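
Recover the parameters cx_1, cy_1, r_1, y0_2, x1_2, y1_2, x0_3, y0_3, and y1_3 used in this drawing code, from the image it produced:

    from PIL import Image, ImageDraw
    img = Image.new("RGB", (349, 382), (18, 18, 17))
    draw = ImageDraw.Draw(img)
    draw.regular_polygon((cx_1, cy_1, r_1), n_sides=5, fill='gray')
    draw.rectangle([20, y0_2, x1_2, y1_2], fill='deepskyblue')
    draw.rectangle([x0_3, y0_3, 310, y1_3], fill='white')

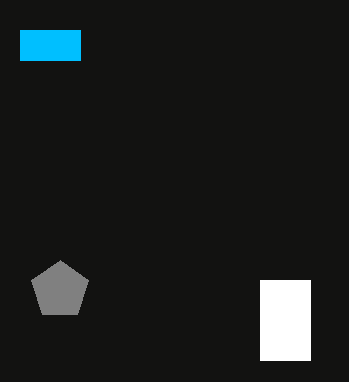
cx_1 = 60, cy_1 = 290, r_1 = 30, y0_2 = 30, x1_2 = 80, y1_2 = 60, x0_3 = 260, y0_3 = 280, y1_3 = 360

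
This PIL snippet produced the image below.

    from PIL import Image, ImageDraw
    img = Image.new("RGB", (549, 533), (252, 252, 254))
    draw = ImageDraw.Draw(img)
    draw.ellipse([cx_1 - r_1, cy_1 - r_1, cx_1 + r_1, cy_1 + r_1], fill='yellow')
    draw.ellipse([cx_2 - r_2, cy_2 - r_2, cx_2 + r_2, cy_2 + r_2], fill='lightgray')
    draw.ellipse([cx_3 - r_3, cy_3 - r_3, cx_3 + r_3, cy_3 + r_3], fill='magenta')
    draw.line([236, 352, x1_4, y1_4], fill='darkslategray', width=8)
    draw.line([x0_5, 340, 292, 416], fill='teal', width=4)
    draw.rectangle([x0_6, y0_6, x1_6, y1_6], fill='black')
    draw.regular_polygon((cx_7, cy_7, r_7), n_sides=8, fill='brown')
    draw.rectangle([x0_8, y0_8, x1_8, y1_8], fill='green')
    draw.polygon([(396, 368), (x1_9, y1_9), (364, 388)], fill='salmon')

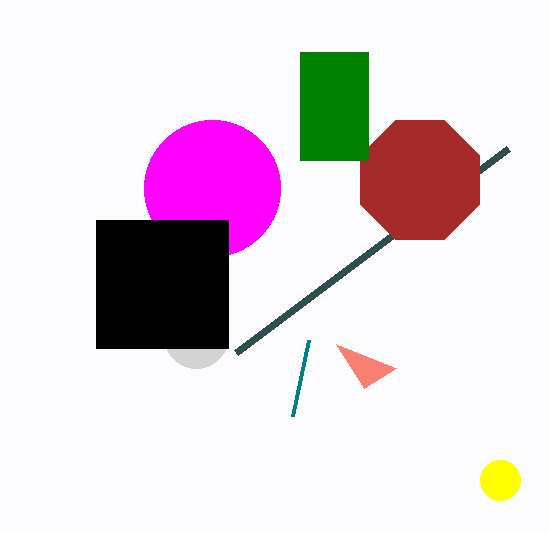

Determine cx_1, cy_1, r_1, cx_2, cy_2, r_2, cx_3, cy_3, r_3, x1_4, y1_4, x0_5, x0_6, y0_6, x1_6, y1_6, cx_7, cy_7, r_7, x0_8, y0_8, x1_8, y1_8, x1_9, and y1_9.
cx_1 = 500; cy_1 = 480; r_1 = 20; cx_2 = 196; cy_2 = 336; r_2 = 32; cx_3 = 212; cy_3 = 188; r_3 = 68; x1_4 = 508; y1_4 = 148; x0_5 = 308; x0_6 = 96; y0_6 = 220; x1_6 = 228; y1_6 = 348; cx_7 = 420; cy_7 = 180; r_7 = 64; x0_8 = 300; y0_8 = 52; x1_8 = 368; y1_8 = 160; x1_9 = 336; y1_9 = 344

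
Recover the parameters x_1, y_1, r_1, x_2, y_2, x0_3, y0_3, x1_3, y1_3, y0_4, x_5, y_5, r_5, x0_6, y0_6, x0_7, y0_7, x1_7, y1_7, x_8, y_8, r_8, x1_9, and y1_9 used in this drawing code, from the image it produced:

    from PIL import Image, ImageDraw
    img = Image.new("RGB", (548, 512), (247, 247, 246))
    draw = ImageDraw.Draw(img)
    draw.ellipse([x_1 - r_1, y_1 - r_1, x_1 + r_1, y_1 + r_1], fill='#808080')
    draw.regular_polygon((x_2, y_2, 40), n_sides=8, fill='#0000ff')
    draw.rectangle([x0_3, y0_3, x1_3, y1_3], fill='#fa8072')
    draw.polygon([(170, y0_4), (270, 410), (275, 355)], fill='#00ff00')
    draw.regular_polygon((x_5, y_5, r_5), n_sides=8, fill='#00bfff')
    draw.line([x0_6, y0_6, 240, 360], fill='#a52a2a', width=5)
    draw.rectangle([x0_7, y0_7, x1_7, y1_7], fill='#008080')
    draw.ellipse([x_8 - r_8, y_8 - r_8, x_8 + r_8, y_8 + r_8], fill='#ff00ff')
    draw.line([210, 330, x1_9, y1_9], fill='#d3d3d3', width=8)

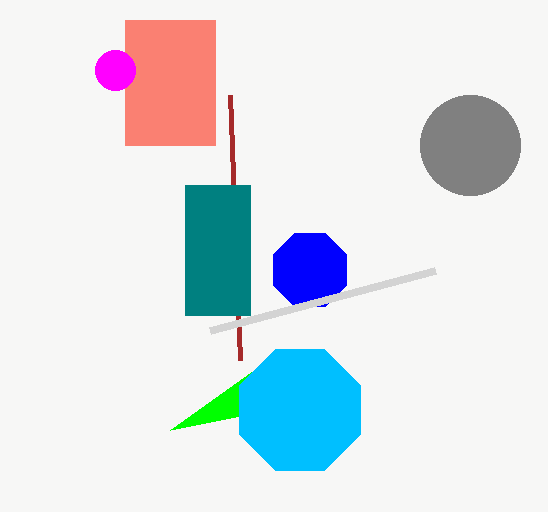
x_1 = 470
y_1 = 145
r_1 = 50
x_2 = 310
y_2 = 270
x0_3 = 125
y0_3 = 20
x1_3 = 215
y1_3 = 145
y0_4 = 430
x_5 = 300
y_5 = 410
r_5 = 65
x0_6 = 230
y0_6 = 95
x0_7 = 185
y0_7 = 185
x1_7 = 250
y1_7 = 315
x_8 = 115
y_8 = 70
r_8 = 20
x1_9 = 435
y1_9 = 270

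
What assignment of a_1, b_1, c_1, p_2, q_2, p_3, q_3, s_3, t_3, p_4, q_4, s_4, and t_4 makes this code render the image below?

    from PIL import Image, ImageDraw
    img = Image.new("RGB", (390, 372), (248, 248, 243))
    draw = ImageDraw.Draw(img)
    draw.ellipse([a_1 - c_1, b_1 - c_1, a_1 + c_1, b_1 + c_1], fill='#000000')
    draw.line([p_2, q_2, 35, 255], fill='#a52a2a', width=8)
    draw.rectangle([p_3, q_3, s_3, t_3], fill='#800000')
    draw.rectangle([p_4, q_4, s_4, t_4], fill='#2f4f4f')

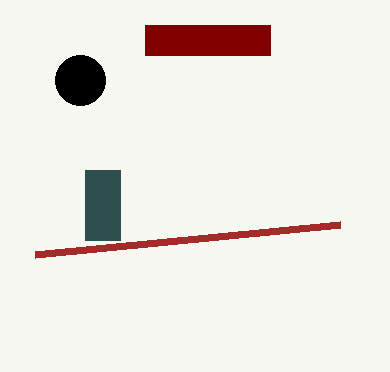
a_1 = 80, b_1 = 80, c_1 = 25, p_2 = 340, q_2 = 225, p_3 = 145, q_3 = 25, s_3 = 270, t_3 = 55, p_4 = 85, q_4 = 170, s_4 = 120, t_4 = 240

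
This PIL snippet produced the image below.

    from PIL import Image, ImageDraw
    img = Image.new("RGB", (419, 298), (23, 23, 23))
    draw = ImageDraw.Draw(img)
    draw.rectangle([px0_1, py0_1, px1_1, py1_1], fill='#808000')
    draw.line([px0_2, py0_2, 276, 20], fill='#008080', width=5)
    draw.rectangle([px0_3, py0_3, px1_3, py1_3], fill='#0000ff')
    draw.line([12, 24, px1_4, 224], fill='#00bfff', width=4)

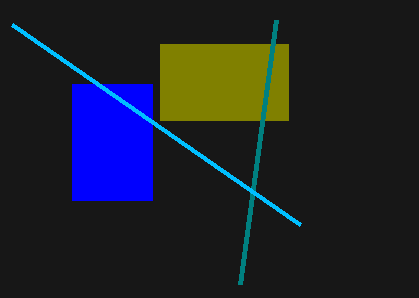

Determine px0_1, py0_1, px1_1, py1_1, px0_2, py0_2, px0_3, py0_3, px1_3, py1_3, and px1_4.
px0_1 = 160, py0_1 = 44, px1_1 = 288, py1_1 = 120, px0_2 = 240, py0_2 = 284, px0_3 = 72, py0_3 = 84, px1_3 = 152, py1_3 = 200, px1_4 = 300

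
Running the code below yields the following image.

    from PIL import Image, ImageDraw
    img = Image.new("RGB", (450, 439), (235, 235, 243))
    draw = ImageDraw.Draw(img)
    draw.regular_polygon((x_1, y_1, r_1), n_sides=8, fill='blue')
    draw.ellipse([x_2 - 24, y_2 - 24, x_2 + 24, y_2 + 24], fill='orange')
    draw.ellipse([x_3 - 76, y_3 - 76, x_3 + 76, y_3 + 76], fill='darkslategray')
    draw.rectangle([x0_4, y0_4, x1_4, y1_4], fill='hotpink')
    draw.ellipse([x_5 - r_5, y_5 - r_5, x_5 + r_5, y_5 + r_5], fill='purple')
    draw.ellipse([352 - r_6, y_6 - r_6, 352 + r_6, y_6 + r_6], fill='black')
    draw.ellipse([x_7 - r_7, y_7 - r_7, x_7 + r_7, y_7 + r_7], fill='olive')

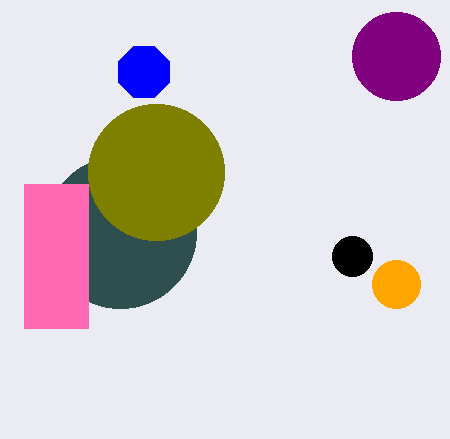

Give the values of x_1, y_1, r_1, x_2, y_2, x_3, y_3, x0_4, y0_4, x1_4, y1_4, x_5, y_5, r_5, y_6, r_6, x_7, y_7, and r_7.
x_1 = 144; y_1 = 72; r_1 = 28; x_2 = 396; y_2 = 284; x_3 = 120; y_3 = 232; x0_4 = 24; y0_4 = 184; x1_4 = 88; y1_4 = 328; x_5 = 396; y_5 = 56; r_5 = 44; y_6 = 256; r_6 = 20; x_7 = 156; y_7 = 172; r_7 = 68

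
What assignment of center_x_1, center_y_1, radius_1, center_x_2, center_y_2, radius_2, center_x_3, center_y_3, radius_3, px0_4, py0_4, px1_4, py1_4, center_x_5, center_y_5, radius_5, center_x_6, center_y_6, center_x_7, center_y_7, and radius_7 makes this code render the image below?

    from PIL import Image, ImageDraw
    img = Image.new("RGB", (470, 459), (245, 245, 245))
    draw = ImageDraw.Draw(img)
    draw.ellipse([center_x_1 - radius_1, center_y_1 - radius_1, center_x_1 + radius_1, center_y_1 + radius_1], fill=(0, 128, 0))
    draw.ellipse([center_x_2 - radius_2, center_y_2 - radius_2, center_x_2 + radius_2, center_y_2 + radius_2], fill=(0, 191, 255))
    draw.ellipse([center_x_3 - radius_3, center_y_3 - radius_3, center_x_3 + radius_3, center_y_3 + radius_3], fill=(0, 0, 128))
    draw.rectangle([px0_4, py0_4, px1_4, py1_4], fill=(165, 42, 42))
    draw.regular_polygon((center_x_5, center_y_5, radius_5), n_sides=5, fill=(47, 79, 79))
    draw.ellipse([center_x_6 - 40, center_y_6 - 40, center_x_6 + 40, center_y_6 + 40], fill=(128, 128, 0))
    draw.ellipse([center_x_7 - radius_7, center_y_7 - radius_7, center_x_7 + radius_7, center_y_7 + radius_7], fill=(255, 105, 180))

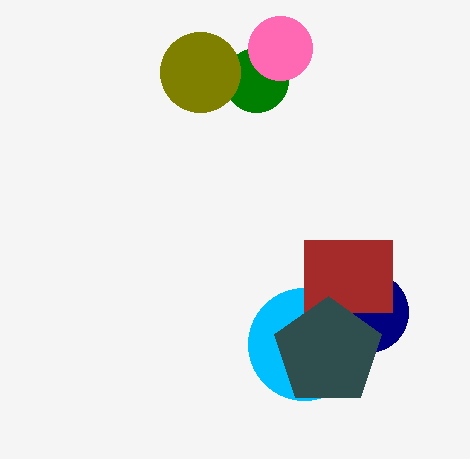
center_x_1 = 256
center_y_1 = 80
radius_1 = 32
center_x_2 = 304
center_y_2 = 344
radius_2 = 56
center_x_3 = 368
center_y_3 = 312
radius_3 = 40
px0_4 = 304
py0_4 = 240
px1_4 = 392
py1_4 = 312
center_x_5 = 328
center_y_5 = 352
radius_5 = 56
center_x_6 = 200
center_y_6 = 72
center_x_7 = 280
center_y_7 = 48
radius_7 = 32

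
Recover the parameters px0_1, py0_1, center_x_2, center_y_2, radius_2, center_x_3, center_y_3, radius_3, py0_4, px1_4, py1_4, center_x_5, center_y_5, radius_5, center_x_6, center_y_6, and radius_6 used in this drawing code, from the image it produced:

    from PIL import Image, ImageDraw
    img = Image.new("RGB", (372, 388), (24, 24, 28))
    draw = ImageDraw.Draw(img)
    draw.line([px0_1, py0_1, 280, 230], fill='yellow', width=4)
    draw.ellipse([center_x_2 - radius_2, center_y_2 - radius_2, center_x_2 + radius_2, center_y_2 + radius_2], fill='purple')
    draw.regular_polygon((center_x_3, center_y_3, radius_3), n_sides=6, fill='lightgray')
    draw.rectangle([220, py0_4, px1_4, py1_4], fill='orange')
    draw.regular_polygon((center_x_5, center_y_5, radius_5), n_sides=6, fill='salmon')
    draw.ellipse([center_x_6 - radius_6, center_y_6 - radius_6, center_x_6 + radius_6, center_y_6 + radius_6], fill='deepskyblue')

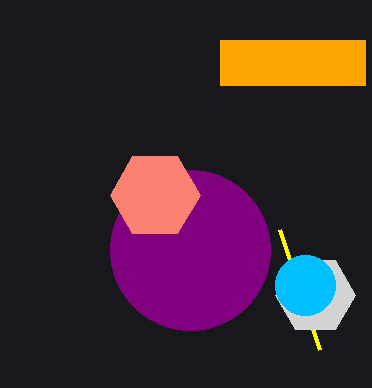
px0_1 = 320, py0_1 = 350, center_x_2 = 190, center_y_2 = 250, radius_2 = 80, center_x_3 = 315, center_y_3 = 295, radius_3 = 40, py0_4 = 40, px1_4 = 365, py1_4 = 85, center_x_5 = 155, center_y_5 = 195, radius_5 = 45, center_x_6 = 305, center_y_6 = 285, radius_6 = 30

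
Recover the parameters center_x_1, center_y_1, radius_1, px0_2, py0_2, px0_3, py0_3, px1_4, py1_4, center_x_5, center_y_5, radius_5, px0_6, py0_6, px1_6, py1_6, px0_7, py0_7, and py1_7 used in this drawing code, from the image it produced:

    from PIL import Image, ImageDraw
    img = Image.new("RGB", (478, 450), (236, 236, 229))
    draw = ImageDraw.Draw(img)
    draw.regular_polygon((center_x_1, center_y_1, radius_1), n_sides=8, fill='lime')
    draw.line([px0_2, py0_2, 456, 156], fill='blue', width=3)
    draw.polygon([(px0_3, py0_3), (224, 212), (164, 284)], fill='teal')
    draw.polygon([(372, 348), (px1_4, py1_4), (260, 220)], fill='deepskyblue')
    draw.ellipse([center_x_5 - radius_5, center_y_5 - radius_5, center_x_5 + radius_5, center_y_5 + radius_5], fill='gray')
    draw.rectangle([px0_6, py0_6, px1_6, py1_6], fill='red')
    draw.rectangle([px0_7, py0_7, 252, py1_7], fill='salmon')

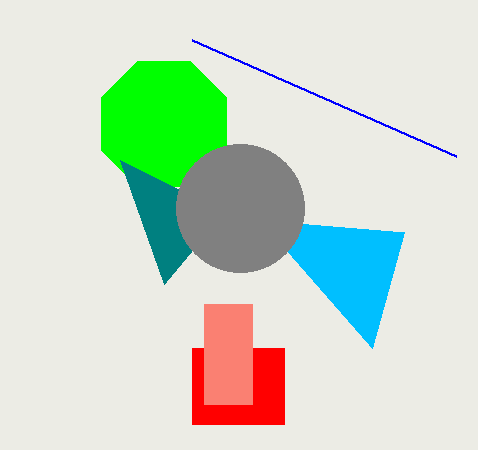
center_x_1 = 164, center_y_1 = 124, radius_1 = 68, px0_2 = 192, py0_2 = 40, px0_3 = 120, py0_3 = 160, px1_4 = 404, py1_4 = 232, center_x_5 = 240, center_y_5 = 208, radius_5 = 64, px0_6 = 192, py0_6 = 348, px1_6 = 284, py1_6 = 424, px0_7 = 204, py0_7 = 304, py1_7 = 404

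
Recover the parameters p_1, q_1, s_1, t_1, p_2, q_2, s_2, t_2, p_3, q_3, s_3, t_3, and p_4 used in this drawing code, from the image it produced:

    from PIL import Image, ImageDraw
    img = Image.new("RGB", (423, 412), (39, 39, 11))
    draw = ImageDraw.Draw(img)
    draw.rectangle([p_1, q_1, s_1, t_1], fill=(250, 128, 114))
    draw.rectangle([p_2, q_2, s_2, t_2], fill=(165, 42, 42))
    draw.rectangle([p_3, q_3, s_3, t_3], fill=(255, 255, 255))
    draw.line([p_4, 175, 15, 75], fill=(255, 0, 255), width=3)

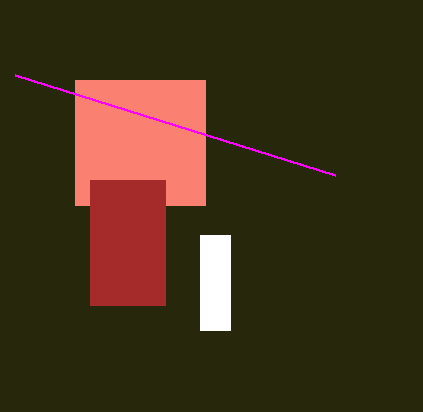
p_1 = 75, q_1 = 80, s_1 = 205, t_1 = 205, p_2 = 90, q_2 = 180, s_2 = 165, t_2 = 305, p_3 = 200, q_3 = 235, s_3 = 230, t_3 = 330, p_4 = 335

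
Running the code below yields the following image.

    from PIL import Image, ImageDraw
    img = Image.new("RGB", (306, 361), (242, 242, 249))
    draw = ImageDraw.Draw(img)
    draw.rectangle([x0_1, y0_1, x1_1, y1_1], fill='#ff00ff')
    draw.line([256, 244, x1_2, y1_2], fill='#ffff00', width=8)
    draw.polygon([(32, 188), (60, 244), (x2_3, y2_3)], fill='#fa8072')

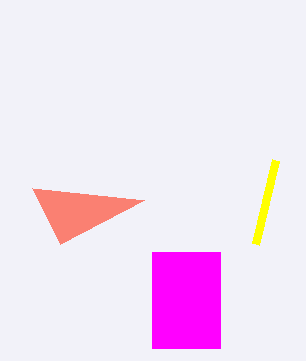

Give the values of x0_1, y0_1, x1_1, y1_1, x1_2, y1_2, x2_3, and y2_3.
x0_1 = 152
y0_1 = 252
x1_1 = 220
y1_1 = 348
x1_2 = 276
y1_2 = 160
x2_3 = 144
y2_3 = 200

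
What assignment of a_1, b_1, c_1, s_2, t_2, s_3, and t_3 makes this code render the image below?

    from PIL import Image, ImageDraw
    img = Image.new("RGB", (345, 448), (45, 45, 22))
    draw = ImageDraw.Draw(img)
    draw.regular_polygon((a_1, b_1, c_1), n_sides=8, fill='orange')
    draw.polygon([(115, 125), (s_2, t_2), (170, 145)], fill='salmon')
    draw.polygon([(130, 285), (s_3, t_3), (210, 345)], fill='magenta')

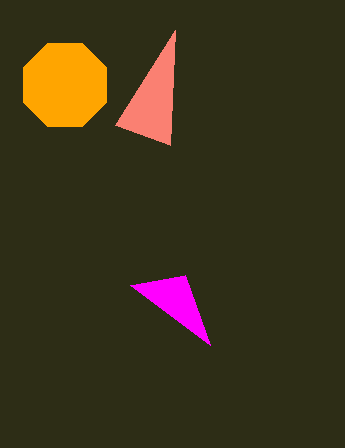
a_1 = 65
b_1 = 85
c_1 = 45
s_2 = 175
t_2 = 30
s_3 = 185
t_3 = 275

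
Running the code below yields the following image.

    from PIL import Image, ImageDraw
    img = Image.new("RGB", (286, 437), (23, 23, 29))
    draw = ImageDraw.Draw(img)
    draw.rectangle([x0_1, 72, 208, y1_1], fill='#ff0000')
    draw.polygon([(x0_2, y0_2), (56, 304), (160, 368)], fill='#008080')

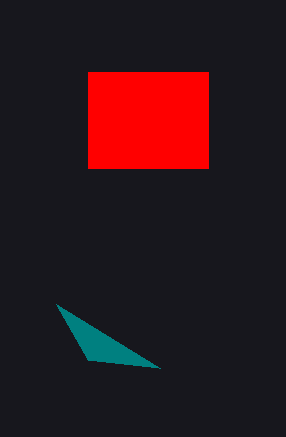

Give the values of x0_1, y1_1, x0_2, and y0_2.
x0_1 = 88
y1_1 = 168
x0_2 = 88
y0_2 = 360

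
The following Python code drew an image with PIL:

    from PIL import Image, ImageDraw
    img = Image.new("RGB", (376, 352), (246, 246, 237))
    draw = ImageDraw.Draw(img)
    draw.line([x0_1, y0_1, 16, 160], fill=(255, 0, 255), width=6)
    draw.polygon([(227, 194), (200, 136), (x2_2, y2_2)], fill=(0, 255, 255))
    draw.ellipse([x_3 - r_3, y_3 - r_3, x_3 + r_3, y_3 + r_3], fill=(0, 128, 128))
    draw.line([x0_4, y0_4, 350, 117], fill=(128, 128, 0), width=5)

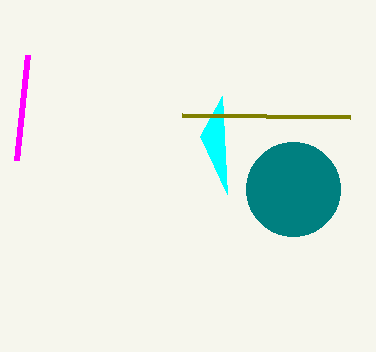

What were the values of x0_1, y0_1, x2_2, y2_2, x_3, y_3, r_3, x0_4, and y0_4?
x0_1 = 27; y0_1 = 55; x2_2 = 222; y2_2 = 96; x_3 = 293; y_3 = 189; r_3 = 47; x0_4 = 182; y0_4 = 115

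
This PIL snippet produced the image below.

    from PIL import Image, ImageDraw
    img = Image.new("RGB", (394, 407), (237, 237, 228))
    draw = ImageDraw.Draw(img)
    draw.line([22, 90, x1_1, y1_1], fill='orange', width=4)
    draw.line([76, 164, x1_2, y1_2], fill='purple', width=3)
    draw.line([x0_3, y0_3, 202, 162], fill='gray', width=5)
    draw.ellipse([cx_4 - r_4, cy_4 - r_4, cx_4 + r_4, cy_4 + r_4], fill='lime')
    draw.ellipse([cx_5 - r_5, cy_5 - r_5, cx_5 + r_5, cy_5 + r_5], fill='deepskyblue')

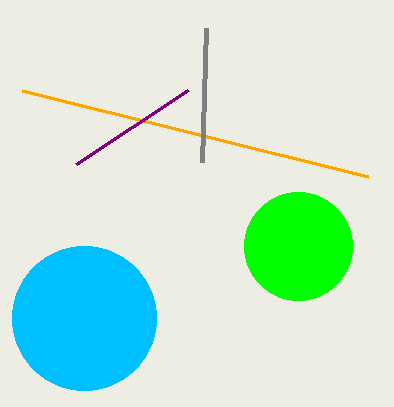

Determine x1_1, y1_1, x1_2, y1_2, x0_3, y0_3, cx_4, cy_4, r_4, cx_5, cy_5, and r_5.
x1_1 = 368
y1_1 = 176
x1_2 = 188
y1_2 = 90
x0_3 = 206
y0_3 = 28
cx_4 = 298
cy_4 = 246
r_4 = 54
cx_5 = 84
cy_5 = 318
r_5 = 72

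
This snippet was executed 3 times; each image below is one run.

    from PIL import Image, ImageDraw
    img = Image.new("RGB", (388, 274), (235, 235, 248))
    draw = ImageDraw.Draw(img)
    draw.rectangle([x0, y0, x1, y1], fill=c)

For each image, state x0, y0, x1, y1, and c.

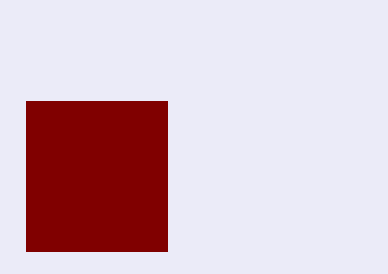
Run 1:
x0 = 26, y0 = 101, x1 = 167, y1 = 251, c = 'maroon'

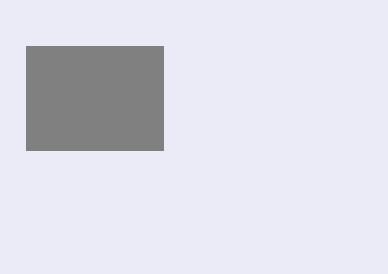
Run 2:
x0 = 26
y0 = 46
x1 = 163
y1 = 150
c = 'gray'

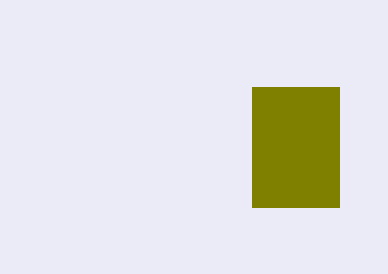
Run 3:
x0 = 252; y0 = 87; x1 = 339; y1 = 207; c = 'olive'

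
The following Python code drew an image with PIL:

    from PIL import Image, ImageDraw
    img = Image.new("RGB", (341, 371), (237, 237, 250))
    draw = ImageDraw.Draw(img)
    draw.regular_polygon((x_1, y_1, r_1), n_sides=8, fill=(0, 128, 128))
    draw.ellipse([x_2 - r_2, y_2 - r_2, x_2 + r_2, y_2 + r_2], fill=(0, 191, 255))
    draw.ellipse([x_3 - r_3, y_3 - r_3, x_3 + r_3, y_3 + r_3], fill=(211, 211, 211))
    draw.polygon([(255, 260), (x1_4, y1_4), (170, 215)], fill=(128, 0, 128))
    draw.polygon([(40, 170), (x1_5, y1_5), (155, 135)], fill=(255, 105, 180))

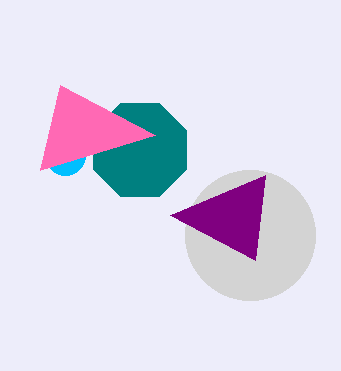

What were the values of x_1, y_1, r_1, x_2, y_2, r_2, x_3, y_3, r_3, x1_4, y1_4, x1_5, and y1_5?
x_1 = 140; y_1 = 150; r_1 = 50; x_2 = 65; y_2 = 155; r_2 = 20; x_3 = 250; y_3 = 235; r_3 = 65; x1_4 = 265; y1_4 = 175; x1_5 = 60; y1_5 = 85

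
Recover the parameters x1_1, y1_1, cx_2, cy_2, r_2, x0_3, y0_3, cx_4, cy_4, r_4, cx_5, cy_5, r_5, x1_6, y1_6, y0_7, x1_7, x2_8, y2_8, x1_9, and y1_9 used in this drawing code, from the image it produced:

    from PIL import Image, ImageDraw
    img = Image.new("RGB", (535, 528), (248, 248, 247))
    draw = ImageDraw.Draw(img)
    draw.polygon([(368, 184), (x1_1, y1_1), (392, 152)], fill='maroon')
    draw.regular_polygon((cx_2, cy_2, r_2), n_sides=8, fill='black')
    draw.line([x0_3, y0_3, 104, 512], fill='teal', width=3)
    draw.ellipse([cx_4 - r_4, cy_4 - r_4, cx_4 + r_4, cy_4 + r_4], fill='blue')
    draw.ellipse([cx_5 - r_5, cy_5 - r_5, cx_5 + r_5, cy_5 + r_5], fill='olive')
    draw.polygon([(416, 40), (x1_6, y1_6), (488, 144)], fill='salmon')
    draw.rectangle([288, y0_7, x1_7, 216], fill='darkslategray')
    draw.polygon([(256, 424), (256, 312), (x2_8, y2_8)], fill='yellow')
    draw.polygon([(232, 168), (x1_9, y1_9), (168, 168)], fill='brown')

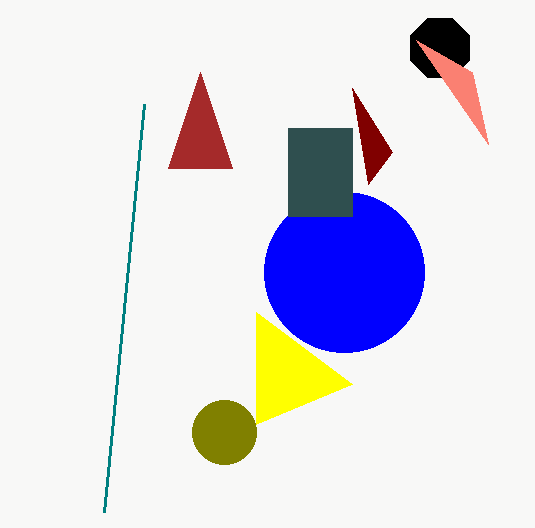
x1_1 = 352
y1_1 = 88
cx_2 = 440
cy_2 = 48
r_2 = 32
x0_3 = 144
y0_3 = 104
cx_4 = 344
cy_4 = 272
r_4 = 80
cx_5 = 224
cy_5 = 432
r_5 = 32
x1_6 = 472
y1_6 = 72
y0_7 = 128
x1_7 = 352
x2_8 = 352
y2_8 = 384
x1_9 = 200
y1_9 = 72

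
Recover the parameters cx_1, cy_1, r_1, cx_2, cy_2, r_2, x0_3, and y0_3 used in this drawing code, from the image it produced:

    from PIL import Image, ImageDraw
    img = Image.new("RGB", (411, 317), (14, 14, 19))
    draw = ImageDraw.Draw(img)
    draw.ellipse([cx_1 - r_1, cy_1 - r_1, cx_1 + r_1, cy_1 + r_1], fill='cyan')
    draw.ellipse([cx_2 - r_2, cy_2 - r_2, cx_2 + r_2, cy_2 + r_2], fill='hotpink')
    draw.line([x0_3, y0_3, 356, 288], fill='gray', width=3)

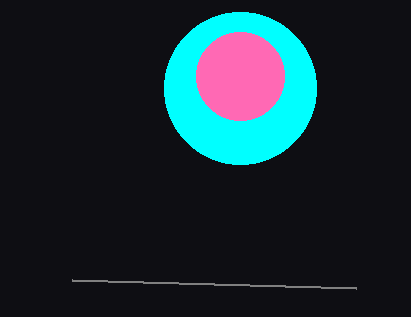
cx_1 = 240; cy_1 = 88; r_1 = 76; cx_2 = 240; cy_2 = 76; r_2 = 44; x0_3 = 72; y0_3 = 280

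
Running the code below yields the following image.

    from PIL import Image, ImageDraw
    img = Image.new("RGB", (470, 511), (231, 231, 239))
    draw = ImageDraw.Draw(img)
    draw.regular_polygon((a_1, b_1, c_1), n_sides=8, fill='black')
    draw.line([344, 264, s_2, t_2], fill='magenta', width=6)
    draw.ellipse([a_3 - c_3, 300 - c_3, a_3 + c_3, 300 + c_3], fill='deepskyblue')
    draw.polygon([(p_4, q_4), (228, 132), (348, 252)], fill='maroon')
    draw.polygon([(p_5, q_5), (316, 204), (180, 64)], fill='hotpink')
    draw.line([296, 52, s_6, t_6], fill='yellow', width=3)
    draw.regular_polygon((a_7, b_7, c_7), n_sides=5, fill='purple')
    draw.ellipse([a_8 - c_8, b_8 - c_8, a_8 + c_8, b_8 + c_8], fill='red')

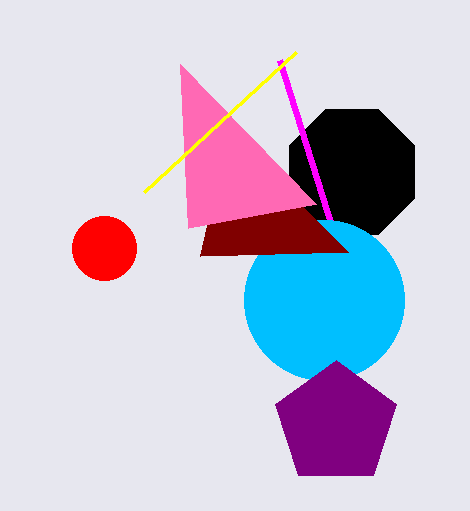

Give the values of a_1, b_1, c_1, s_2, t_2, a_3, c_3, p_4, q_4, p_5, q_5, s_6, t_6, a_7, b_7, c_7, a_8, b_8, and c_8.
a_1 = 352
b_1 = 172
c_1 = 68
s_2 = 280
t_2 = 60
a_3 = 324
c_3 = 80
p_4 = 200
q_4 = 256
p_5 = 188
q_5 = 228
s_6 = 144
t_6 = 192
a_7 = 336
b_7 = 424
c_7 = 64
a_8 = 104
b_8 = 248
c_8 = 32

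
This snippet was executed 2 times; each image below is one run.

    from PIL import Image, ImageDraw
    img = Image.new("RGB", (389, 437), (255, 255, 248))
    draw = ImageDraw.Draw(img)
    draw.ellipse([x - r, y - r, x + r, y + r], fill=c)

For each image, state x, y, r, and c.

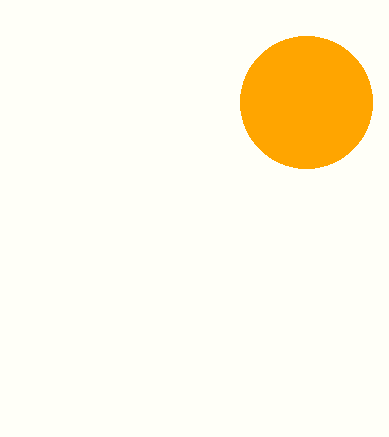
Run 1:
x = 306, y = 102, r = 66, c = 'orange'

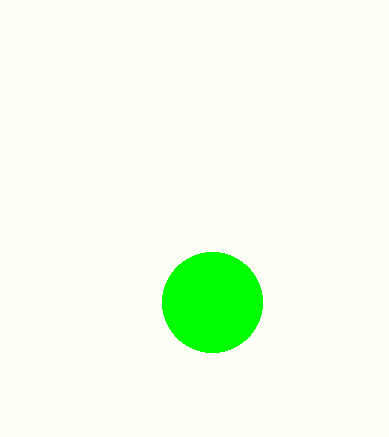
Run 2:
x = 212, y = 302, r = 50, c = 'lime'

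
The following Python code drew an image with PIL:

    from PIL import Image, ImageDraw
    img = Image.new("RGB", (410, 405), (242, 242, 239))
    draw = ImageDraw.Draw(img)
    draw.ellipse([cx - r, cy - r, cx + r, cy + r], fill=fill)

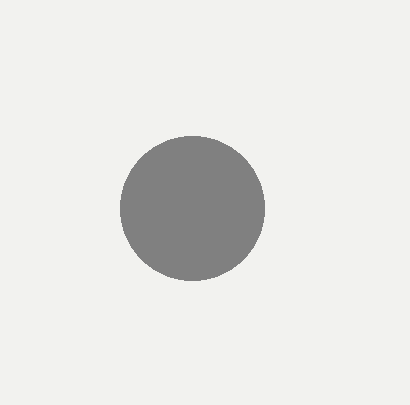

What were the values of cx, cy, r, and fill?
cx = 192; cy = 208; r = 72; fill = 'gray'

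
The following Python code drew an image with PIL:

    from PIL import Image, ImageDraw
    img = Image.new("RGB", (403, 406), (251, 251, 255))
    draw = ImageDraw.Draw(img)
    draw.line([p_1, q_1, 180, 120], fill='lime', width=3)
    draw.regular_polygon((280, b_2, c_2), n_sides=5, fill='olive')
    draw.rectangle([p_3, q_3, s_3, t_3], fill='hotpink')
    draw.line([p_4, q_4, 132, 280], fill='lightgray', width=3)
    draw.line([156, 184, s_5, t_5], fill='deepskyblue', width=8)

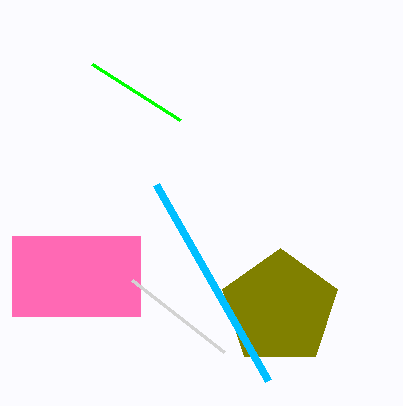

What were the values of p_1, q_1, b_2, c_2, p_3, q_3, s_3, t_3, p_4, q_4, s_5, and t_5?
p_1 = 92, q_1 = 64, b_2 = 308, c_2 = 60, p_3 = 12, q_3 = 236, s_3 = 140, t_3 = 316, p_4 = 224, q_4 = 352, s_5 = 268, t_5 = 380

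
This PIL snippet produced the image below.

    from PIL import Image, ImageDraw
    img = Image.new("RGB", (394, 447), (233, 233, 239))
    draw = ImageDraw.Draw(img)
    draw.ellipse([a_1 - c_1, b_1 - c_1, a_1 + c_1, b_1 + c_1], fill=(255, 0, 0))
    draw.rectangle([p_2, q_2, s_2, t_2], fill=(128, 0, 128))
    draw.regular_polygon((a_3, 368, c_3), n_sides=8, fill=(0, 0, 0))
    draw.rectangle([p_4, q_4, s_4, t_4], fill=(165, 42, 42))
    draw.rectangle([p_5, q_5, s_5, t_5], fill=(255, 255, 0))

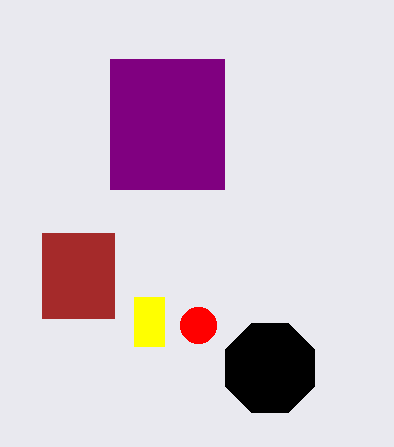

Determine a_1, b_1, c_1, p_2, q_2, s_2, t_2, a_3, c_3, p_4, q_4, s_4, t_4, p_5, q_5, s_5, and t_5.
a_1 = 198; b_1 = 325; c_1 = 18; p_2 = 110; q_2 = 59; s_2 = 224; t_2 = 189; a_3 = 270; c_3 = 48; p_4 = 42; q_4 = 233; s_4 = 114; t_4 = 318; p_5 = 134; q_5 = 297; s_5 = 164; t_5 = 346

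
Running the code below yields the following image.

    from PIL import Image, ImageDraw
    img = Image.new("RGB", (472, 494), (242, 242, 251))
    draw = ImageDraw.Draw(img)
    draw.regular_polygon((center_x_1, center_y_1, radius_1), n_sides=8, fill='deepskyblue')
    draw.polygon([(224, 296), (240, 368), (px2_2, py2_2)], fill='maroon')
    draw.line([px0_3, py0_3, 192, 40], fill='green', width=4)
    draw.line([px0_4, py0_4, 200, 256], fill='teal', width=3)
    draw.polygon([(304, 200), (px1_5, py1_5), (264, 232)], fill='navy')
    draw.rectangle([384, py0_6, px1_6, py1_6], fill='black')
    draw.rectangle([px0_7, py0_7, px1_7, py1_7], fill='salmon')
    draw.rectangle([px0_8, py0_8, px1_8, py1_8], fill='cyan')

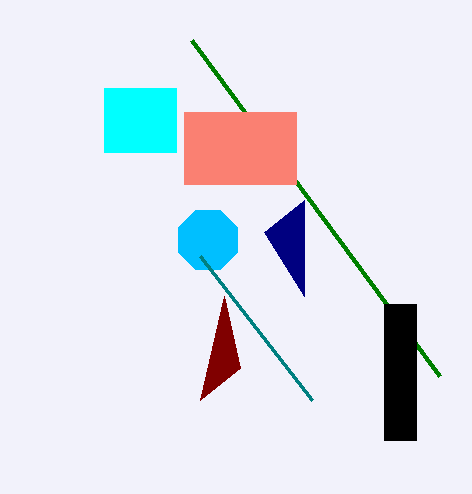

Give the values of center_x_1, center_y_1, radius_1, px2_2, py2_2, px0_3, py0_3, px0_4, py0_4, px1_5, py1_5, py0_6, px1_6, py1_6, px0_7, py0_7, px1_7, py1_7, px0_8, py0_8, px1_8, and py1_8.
center_x_1 = 208
center_y_1 = 240
radius_1 = 32
px2_2 = 200
py2_2 = 400
px0_3 = 440
py0_3 = 376
px0_4 = 312
py0_4 = 400
px1_5 = 304
py1_5 = 296
py0_6 = 304
px1_6 = 416
py1_6 = 440
px0_7 = 184
py0_7 = 112
px1_7 = 296
py1_7 = 184
px0_8 = 104
py0_8 = 88
px1_8 = 176
py1_8 = 152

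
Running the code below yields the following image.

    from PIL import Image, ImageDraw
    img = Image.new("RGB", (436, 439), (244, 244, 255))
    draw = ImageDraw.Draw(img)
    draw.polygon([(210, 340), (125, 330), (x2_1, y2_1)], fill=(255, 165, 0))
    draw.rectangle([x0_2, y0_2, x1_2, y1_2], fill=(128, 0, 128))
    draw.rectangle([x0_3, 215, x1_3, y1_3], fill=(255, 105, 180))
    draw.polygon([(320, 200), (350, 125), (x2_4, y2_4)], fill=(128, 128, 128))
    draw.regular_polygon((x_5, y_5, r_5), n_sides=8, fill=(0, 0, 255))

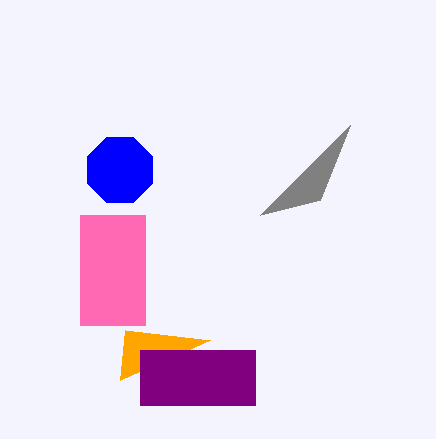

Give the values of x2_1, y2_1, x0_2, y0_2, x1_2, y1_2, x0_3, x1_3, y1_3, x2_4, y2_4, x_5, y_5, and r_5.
x2_1 = 120; y2_1 = 380; x0_2 = 140; y0_2 = 350; x1_2 = 255; y1_2 = 405; x0_3 = 80; x1_3 = 145; y1_3 = 325; x2_4 = 260; y2_4 = 215; x_5 = 120; y_5 = 170; r_5 = 35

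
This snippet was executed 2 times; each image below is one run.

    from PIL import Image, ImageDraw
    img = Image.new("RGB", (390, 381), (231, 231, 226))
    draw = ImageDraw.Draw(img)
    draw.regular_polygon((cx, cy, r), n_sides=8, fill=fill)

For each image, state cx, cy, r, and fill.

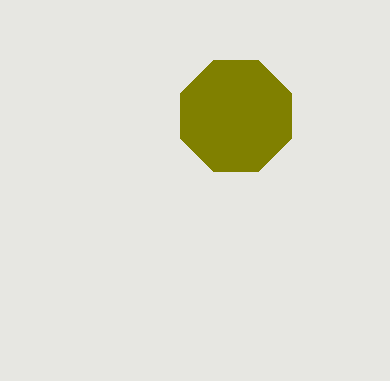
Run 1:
cx = 236; cy = 116; r = 60; fill = 'olive'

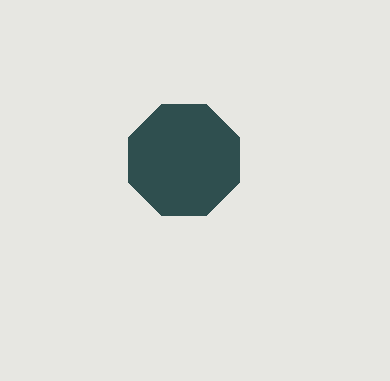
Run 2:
cx = 184
cy = 160
r = 60
fill = 'darkslategray'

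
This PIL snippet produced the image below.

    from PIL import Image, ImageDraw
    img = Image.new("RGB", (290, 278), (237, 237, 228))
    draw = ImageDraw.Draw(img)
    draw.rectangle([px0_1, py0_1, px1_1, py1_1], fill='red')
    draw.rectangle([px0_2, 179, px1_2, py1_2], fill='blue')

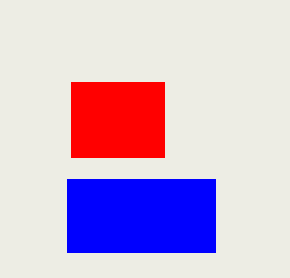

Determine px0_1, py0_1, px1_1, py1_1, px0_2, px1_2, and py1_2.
px0_1 = 71; py0_1 = 82; px1_1 = 164; py1_1 = 157; px0_2 = 67; px1_2 = 215; py1_2 = 252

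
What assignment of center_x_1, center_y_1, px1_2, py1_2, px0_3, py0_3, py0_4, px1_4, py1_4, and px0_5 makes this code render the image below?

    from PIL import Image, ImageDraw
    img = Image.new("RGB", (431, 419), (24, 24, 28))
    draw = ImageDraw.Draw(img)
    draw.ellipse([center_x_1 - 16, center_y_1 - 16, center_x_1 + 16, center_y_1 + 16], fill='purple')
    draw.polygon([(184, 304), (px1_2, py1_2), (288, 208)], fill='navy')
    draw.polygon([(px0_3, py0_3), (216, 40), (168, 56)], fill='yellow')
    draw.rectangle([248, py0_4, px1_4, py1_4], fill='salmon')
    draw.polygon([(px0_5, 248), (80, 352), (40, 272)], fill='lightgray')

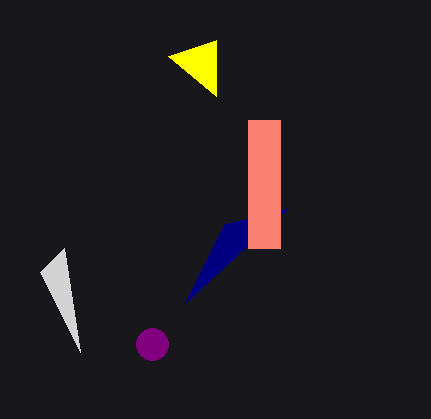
center_x_1 = 152; center_y_1 = 344; px1_2 = 224; py1_2 = 224; px0_3 = 216; py0_3 = 96; py0_4 = 120; px1_4 = 280; py1_4 = 248; px0_5 = 64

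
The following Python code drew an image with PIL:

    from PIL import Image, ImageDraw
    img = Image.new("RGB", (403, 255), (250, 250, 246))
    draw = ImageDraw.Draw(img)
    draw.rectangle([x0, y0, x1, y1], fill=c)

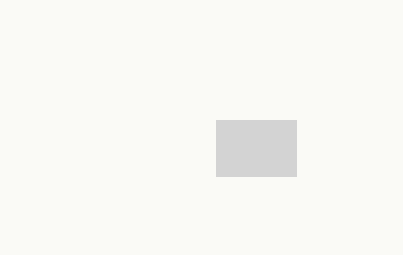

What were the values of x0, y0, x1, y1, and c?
x0 = 216
y0 = 120
x1 = 296
y1 = 176
c = 'lightgray'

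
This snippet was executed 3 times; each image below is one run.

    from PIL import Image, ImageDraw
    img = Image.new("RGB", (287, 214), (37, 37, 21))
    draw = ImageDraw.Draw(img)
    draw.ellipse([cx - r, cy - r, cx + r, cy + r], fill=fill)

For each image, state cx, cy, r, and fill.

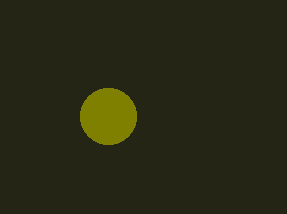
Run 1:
cx = 108, cy = 116, r = 28, fill = 'olive'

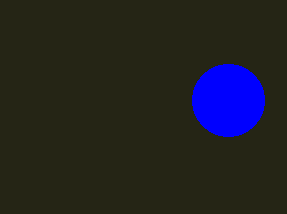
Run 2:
cx = 228; cy = 100; r = 36; fill = 'blue'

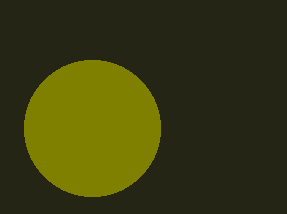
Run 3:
cx = 92; cy = 128; r = 68; fill = 'olive'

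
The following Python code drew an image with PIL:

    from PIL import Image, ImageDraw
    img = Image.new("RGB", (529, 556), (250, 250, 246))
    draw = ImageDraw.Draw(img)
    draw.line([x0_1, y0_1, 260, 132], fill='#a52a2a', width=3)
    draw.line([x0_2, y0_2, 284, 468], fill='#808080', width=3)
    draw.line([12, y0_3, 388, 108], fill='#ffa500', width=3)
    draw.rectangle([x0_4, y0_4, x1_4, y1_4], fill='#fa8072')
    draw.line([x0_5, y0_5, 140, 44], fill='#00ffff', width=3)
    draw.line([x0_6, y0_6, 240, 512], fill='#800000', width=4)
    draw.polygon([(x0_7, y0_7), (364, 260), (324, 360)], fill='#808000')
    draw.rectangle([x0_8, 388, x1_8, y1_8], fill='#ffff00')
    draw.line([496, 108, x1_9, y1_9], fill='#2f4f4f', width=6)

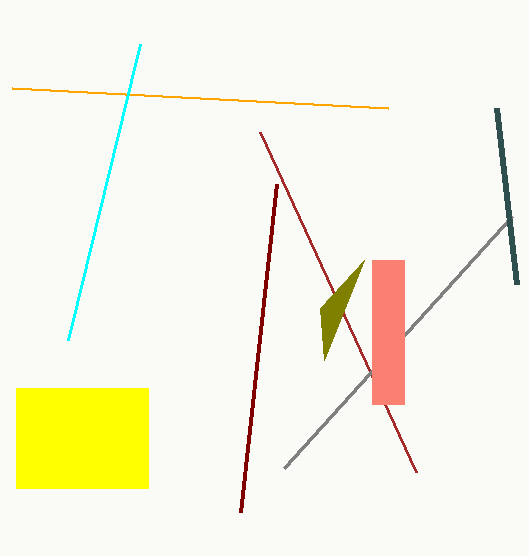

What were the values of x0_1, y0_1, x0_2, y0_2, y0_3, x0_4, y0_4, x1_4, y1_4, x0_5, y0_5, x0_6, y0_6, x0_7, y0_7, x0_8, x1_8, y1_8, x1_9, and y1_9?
x0_1 = 416; y0_1 = 472; x0_2 = 512; y0_2 = 216; y0_3 = 88; x0_4 = 372; y0_4 = 260; x1_4 = 404; y1_4 = 404; x0_5 = 68; y0_5 = 340; x0_6 = 276; y0_6 = 184; x0_7 = 320; y0_7 = 308; x0_8 = 16; x1_8 = 148; y1_8 = 488; x1_9 = 516; y1_9 = 284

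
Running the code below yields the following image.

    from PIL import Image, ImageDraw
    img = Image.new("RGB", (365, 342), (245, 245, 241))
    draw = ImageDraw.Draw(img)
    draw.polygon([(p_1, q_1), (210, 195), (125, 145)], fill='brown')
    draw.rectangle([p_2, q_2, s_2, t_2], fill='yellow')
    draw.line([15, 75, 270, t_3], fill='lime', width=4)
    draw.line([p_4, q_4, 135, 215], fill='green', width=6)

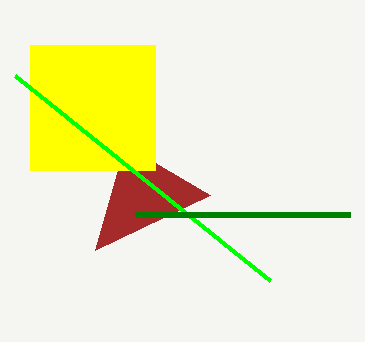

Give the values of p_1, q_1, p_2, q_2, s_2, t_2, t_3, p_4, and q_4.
p_1 = 95, q_1 = 250, p_2 = 30, q_2 = 45, s_2 = 155, t_2 = 170, t_3 = 280, p_4 = 350, q_4 = 215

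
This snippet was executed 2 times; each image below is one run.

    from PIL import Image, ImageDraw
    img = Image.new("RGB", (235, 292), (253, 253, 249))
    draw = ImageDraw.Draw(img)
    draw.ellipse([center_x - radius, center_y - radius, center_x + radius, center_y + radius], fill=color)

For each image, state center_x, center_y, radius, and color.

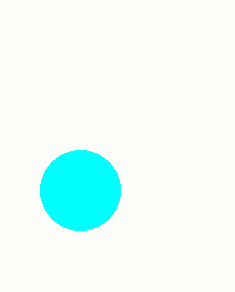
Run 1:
center_x = 80
center_y = 190
radius = 40
color = 'cyan'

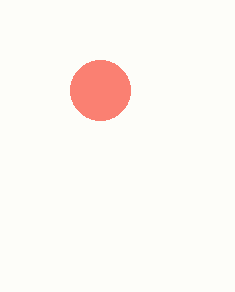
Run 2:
center_x = 100
center_y = 90
radius = 30
color = 'salmon'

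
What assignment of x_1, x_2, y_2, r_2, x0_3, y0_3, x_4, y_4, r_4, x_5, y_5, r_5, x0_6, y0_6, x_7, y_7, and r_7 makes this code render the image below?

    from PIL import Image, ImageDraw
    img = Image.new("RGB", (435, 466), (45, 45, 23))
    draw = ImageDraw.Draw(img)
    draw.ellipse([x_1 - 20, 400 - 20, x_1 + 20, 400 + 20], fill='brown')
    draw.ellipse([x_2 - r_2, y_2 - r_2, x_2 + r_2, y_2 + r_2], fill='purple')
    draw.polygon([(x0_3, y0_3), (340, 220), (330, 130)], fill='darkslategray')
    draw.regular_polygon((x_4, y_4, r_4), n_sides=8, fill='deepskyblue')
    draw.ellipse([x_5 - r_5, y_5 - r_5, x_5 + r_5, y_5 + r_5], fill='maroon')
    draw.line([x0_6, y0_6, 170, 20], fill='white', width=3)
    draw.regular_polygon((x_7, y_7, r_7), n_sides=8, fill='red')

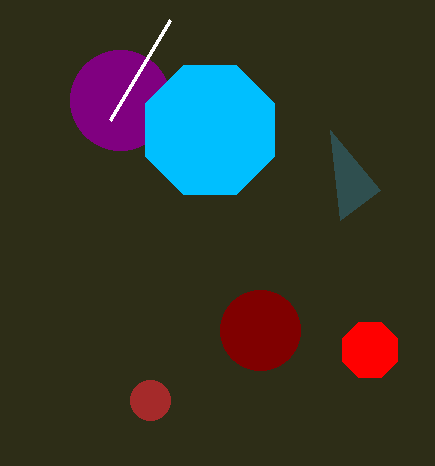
x_1 = 150
x_2 = 120
y_2 = 100
r_2 = 50
x0_3 = 380
y0_3 = 190
x_4 = 210
y_4 = 130
r_4 = 70
x_5 = 260
y_5 = 330
r_5 = 40
x0_6 = 110
y0_6 = 120
x_7 = 370
y_7 = 350
r_7 = 30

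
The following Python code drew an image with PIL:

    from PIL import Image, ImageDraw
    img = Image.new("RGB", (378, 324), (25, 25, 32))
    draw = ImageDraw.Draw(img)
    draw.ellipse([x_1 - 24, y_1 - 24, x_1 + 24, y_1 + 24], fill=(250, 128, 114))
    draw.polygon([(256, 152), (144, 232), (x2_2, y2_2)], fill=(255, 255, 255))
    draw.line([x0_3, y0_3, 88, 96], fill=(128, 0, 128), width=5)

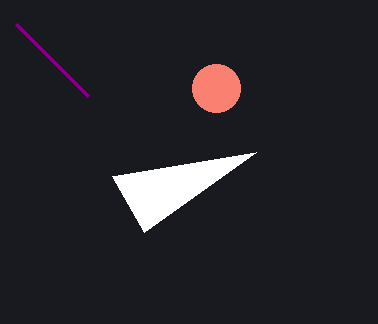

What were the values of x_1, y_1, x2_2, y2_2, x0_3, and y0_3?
x_1 = 216
y_1 = 88
x2_2 = 112
y2_2 = 176
x0_3 = 16
y0_3 = 24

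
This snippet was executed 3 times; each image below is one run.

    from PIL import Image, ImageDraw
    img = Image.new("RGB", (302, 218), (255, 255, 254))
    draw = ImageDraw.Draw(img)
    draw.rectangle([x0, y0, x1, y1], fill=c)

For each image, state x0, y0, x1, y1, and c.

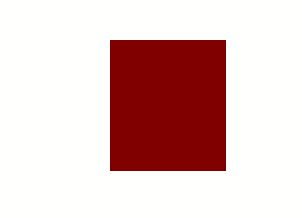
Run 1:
x0 = 110
y0 = 40
x1 = 225
y1 = 170
c = 'maroon'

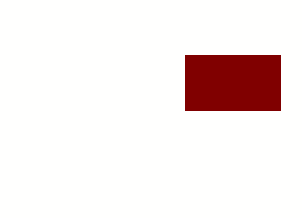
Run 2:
x0 = 185; y0 = 55; x1 = 280; y1 = 110; c = 'maroon'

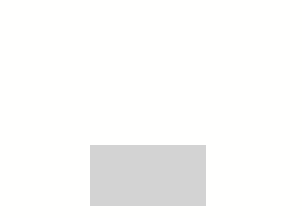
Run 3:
x0 = 90
y0 = 145
x1 = 205
y1 = 205
c = 'lightgray'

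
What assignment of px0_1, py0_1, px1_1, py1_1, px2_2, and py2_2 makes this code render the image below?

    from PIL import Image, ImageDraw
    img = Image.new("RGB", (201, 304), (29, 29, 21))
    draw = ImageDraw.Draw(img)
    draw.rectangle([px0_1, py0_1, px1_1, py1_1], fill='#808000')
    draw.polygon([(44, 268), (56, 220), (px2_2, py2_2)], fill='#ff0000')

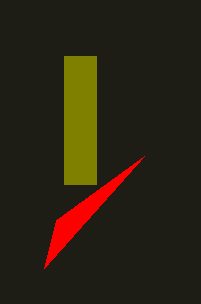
px0_1 = 64
py0_1 = 56
px1_1 = 96
py1_1 = 184
px2_2 = 144
py2_2 = 156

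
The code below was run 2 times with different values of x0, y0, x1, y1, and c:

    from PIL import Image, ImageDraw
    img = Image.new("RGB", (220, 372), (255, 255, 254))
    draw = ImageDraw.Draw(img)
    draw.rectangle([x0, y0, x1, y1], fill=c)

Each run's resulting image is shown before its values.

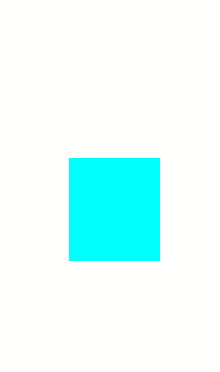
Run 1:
x0 = 69; y0 = 158; x1 = 159; y1 = 260; c = 'cyan'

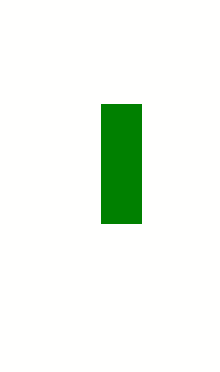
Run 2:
x0 = 101; y0 = 104; x1 = 141; y1 = 223; c = 'green'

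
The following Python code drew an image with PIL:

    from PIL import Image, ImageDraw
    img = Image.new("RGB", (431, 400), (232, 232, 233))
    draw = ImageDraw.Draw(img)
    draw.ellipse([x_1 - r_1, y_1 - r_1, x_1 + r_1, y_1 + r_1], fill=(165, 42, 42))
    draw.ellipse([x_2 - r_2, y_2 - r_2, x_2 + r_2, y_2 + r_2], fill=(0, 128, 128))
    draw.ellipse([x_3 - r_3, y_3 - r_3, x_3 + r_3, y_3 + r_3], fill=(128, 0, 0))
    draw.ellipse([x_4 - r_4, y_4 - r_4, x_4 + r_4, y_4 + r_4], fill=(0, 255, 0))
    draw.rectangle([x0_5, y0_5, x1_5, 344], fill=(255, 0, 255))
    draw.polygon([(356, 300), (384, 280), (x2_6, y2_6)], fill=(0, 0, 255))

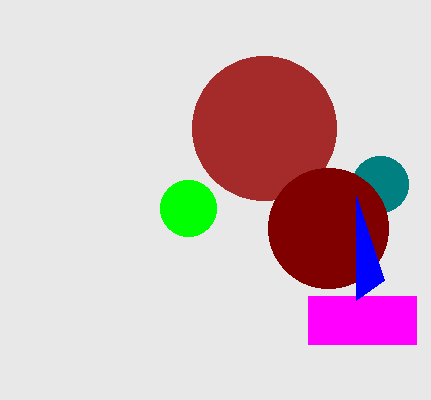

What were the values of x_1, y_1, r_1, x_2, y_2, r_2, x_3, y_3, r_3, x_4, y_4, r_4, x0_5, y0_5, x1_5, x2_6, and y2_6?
x_1 = 264, y_1 = 128, r_1 = 72, x_2 = 380, y_2 = 184, r_2 = 28, x_3 = 328, y_3 = 228, r_3 = 60, x_4 = 188, y_4 = 208, r_4 = 28, x0_5 = 308, y0_5 = 296, x1_5 = 416, x2_6 = 356, y2_6 = 196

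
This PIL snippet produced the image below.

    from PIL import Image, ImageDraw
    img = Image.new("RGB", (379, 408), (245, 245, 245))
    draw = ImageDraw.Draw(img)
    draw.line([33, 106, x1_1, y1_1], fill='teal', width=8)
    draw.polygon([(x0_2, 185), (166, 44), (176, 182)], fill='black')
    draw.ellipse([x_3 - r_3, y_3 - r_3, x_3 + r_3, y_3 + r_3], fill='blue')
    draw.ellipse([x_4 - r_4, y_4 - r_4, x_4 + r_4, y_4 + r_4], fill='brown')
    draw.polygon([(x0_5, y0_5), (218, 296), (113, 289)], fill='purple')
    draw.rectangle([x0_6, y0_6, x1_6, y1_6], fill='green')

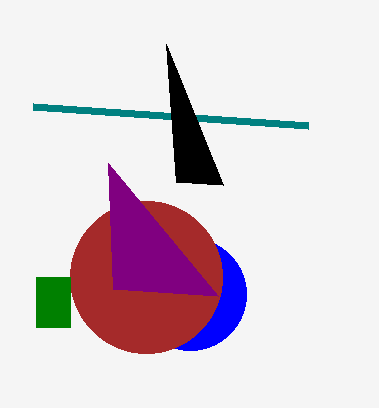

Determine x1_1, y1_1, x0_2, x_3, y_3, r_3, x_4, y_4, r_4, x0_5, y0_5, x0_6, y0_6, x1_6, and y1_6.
x1_1 = 308, y1_1 = 125, x0_2 = 223, x_3 = 190, y_3 = 294, r_3 = 56, x_4 = 146, y_4 = 277, r_4 = 76, x0_5 = 108, y0_5 = 163, x0_6 = 36, y0_6 = 277, x1_6 = 70, y1_6 = 327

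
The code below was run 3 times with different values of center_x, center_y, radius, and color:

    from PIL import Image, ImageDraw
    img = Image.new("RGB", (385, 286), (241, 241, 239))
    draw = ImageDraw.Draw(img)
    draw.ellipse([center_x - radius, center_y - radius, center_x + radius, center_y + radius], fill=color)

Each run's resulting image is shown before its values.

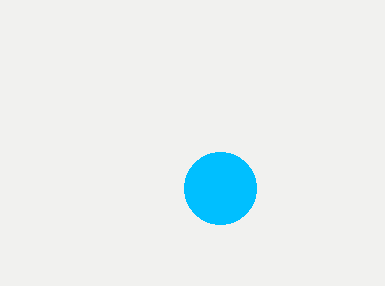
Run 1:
center_x = 220, center_y = 188, radius = 36, color = 'deepskyblue'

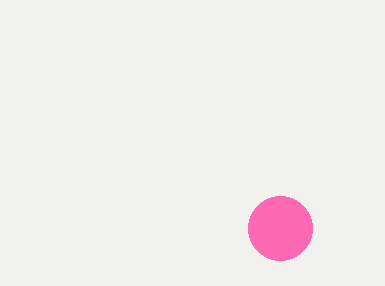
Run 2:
center_x = 280, center_y = 228, radius = 32, color = 'hotpink'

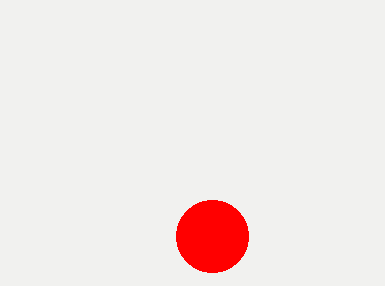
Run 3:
center_x = 212
center_y = 236
radius = 36
color = 'red'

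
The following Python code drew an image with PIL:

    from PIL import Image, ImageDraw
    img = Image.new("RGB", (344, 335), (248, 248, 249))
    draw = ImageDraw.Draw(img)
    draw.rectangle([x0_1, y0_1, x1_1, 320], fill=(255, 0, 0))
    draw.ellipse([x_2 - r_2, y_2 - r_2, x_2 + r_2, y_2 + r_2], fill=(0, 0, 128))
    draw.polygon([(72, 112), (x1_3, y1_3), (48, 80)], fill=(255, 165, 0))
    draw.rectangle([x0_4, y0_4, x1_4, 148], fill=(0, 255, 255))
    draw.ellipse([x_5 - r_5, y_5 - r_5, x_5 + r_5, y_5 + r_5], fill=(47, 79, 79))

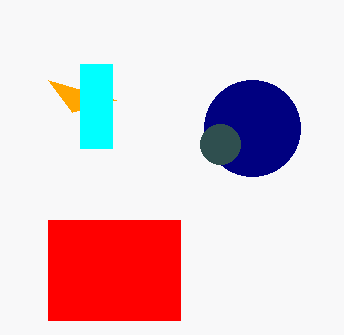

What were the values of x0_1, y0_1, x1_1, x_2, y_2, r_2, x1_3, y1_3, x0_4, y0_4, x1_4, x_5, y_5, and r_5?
x0_1 = 48; y0_1 = 220; x1_1 = 180; x_2 = 252; y_2 = 128; r_2 = 48; x1_3 = 116; y1_3 = 100; x0_4 = 80; y0_4 = 64; x1_4 = 112; x_5 = 220; y_5 = 144; r_5 = 20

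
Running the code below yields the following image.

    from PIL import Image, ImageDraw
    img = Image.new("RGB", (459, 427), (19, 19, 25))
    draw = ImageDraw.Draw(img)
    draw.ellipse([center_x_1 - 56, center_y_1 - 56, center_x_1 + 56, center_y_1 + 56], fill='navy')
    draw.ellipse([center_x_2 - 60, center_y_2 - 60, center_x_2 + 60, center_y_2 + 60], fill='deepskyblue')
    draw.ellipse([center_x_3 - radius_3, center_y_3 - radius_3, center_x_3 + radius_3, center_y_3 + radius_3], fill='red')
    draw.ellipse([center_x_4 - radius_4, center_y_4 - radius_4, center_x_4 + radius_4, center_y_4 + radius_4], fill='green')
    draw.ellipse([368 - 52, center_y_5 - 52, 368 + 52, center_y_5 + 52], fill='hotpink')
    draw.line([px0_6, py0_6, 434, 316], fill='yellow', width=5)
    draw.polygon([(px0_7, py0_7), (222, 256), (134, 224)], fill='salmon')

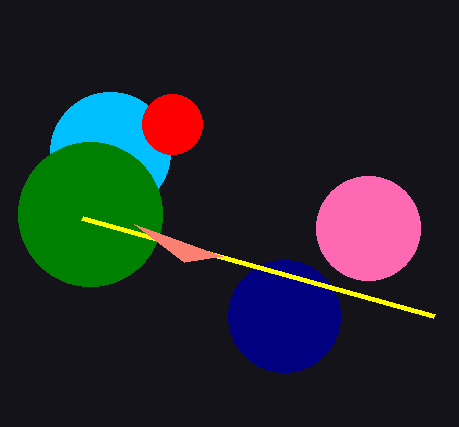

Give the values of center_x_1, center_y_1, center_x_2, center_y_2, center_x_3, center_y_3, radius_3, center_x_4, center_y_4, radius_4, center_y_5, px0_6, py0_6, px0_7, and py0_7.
center_x_1 = 284, center_y_1 = 316, center_x_2 = 110, center_y_2 = 152, center_x_3 = 172, center_y_3 = 124, radius_3 = 30, center_x_4 = 90, center_y_4 = 214, radius_4 = 72, center_y_5 = 228, px0_6 = 82, py0_6 = 218, px0_7 = 184, py0_7 = 262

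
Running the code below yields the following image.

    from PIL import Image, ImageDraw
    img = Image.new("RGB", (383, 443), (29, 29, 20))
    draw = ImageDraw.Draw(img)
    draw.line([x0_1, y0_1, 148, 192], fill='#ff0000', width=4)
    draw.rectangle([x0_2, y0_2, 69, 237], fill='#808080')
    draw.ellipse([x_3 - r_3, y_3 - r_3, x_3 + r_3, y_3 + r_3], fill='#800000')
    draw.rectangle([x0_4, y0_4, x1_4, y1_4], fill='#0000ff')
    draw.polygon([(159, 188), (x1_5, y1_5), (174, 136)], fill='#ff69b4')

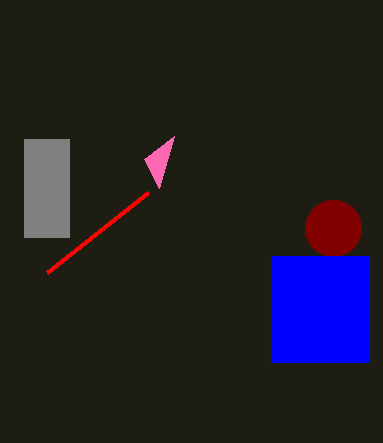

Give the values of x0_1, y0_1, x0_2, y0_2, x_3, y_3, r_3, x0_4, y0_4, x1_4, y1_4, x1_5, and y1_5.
x0_1 = 47, y0_1 = 272, x0_2 = 24, y0_2 = 139, x_3 = 333, y_3 = 228, r_3 = 28, x0_4 = 271, y0_4 = 256, x1_4 = 369, y1_4 = 362, x1_5 = 144, y1_5 = 159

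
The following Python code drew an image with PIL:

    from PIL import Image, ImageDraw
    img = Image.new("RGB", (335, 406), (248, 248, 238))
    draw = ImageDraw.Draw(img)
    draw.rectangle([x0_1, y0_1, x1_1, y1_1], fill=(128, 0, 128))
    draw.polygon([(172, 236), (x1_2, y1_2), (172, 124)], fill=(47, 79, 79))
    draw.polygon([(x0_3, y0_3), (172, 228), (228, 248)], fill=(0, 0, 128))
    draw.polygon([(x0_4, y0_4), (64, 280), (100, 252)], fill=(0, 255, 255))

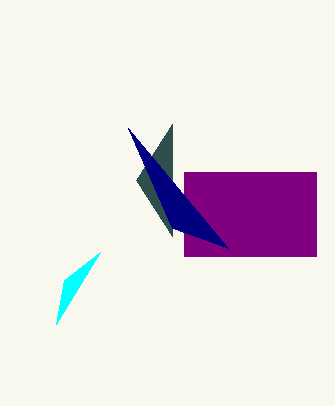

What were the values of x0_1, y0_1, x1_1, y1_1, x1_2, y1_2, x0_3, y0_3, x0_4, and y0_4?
x0_1 = 184; y0_1 = 172; x1_1 = 316; y1_1 = 256; x1_2 = 136; y1_2 = 180; x0_3 = 128; y0_3 = 128; x0_4 = 56; y0_4 = 324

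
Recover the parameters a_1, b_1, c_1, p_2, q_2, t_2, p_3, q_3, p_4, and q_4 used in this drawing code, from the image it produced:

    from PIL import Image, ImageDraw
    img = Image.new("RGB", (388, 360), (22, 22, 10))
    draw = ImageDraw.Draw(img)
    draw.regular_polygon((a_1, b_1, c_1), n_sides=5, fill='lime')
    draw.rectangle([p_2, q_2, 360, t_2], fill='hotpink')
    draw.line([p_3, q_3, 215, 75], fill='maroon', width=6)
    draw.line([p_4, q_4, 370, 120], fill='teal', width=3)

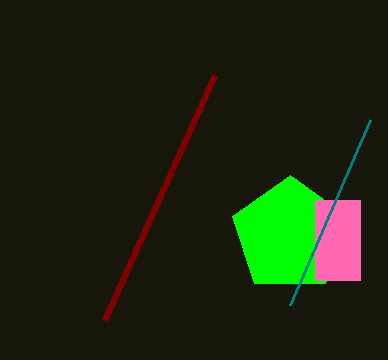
a_1 = 290
b_1 = 235
c_1 = 60
p_2 = 315
q_2 = 200
t_2 = 280
p_3 = 105
q_3 = 320
p_4 = 290
q_4 = 305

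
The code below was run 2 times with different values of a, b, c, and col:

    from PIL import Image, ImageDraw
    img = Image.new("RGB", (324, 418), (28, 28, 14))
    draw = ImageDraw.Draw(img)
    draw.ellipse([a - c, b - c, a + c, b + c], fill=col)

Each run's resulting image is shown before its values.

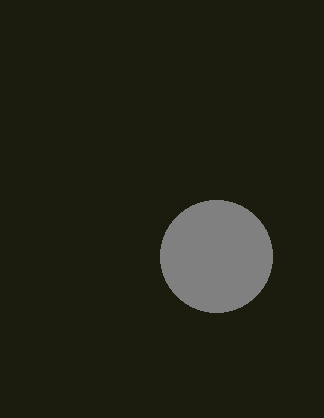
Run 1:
a = 216
b = 256
c = 56
col = 'gray'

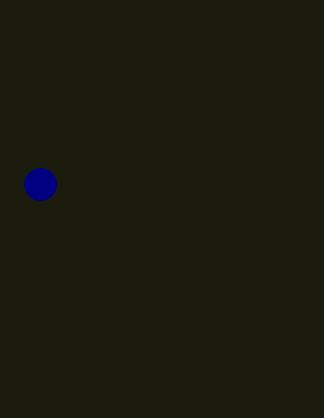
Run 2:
a = 40
b = 184
c = 16
col = 'navy'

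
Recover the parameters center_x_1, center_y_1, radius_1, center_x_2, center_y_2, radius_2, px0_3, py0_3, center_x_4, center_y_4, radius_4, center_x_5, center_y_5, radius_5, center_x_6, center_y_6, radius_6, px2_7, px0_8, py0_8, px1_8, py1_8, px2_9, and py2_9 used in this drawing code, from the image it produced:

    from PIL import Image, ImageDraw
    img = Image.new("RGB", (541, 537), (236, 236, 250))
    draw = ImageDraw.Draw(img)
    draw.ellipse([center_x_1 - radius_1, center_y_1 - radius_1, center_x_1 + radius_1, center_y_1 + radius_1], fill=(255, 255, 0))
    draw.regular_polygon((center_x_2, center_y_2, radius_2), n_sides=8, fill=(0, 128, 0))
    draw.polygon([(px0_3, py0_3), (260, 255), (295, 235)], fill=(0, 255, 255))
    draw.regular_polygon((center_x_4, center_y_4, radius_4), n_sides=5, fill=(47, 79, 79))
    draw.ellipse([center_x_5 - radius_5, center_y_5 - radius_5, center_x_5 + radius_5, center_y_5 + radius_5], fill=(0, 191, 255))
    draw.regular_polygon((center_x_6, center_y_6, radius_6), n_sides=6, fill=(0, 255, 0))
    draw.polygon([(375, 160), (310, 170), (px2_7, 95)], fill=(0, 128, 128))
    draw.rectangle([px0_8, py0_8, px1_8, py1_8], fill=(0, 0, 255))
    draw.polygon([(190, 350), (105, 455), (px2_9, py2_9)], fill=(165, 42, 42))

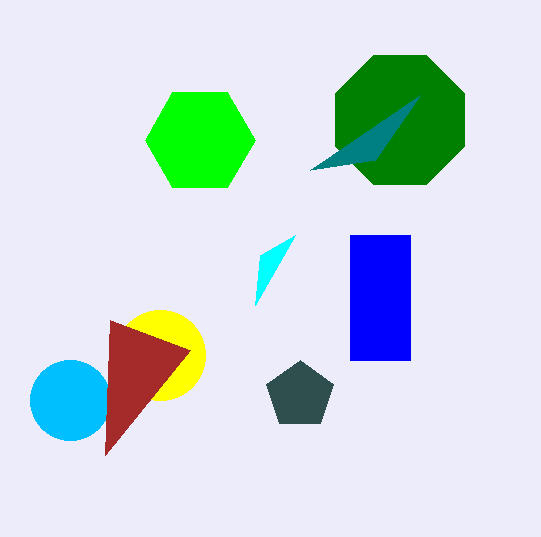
center_x_1 = 160, center_y_1 = 355, radius_1 = 45, center_x_2 = 400, center_y_2 = 120, radius_2 = 70, px0_3 = 255, py0_3 = 305, center_x_4 = 300, center_y_4 = 395, radius_4 = 35, center_x_5 = 70, center_y_5 = 400, radius_5 = 40, center_x_6 = 200, center_y_6 = 140, radius_6 = 55, px2_7 = 420, px0_8 = 350, py0_8 = 235, px1_8 = 410, py1_8 = 360, px2_9 = 110, py2_9 = 320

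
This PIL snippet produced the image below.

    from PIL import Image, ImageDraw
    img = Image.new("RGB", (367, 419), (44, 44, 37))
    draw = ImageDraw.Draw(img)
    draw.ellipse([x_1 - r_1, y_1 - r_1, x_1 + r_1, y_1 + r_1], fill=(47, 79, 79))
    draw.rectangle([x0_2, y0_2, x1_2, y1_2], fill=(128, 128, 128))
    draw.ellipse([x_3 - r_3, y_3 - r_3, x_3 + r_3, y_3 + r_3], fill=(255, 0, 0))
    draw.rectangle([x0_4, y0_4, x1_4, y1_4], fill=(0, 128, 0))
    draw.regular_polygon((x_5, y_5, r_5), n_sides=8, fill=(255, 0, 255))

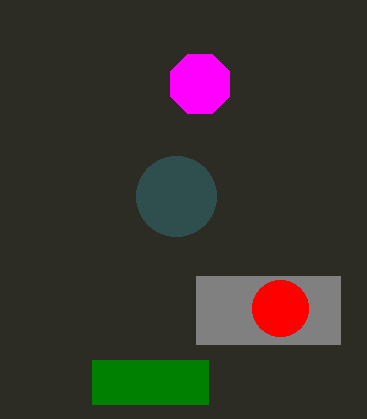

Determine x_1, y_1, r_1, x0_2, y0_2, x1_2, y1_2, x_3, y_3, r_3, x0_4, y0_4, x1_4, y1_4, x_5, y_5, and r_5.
x_1 = 176, y_1 = 196, r_1 = 40, x0_2 = 196, y0_2 = 276, x1_2 = 340, y1_2 = 344, x_3 = 280, y_3 = 308, r_3 = 28, x0_4 = 92, y0_4 = 360, x1_4 = 208, y1_4 = 404, x_5 = 200, y_5 = 84, r_5 = 32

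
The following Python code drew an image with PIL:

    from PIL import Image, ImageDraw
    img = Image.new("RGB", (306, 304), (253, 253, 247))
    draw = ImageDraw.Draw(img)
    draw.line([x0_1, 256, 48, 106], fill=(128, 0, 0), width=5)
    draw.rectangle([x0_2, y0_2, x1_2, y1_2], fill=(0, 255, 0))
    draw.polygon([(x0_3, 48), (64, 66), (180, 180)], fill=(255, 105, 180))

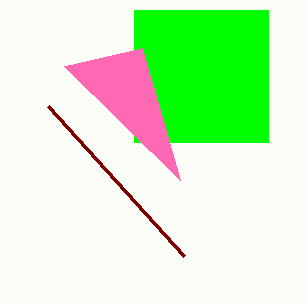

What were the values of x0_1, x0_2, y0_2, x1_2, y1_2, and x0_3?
x0_1 = 184; x0_2 = 134; y0_2 = 10; x1_2 = 268; y1_2 = 142; x0_3 = 142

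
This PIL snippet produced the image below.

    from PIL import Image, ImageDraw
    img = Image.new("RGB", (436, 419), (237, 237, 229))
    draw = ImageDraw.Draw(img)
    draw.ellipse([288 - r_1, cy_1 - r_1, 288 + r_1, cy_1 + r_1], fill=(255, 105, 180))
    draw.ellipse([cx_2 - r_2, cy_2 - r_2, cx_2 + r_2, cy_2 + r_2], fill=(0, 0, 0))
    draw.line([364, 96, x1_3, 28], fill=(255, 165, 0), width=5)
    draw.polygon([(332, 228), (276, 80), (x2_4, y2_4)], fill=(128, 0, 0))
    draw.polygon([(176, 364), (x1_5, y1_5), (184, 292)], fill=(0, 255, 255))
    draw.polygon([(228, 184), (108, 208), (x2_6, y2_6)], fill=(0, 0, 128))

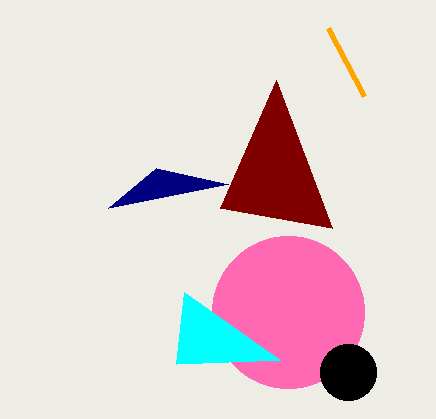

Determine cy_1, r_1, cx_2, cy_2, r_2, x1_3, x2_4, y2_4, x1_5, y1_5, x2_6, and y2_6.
cy_1 = 312; r_1 = 76; cx_2 = 348; cy_2 = 372; r_2 = 28; x1_3 = 328; x2_4 = 220; y2_4 = 208; x1_5 = 280; y1_5 = 360; x2_6 = 156; y2_6 = 168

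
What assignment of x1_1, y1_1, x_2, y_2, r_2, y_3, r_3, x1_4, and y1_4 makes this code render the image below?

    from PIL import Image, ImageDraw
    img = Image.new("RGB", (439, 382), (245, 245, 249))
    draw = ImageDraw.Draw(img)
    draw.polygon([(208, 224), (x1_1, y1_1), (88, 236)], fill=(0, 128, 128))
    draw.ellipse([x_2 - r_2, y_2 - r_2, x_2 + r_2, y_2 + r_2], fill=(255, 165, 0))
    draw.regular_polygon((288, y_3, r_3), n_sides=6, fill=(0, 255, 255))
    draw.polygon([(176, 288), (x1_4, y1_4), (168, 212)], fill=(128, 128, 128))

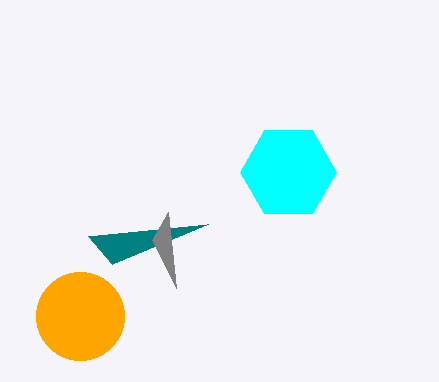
x1_1 = 112; y1_1 = 264; x_2 = 80; y_2 = 316; r_2 = 44; y_3 = 172; r_3 = 48; x1_4 = 152; y1_4 = 240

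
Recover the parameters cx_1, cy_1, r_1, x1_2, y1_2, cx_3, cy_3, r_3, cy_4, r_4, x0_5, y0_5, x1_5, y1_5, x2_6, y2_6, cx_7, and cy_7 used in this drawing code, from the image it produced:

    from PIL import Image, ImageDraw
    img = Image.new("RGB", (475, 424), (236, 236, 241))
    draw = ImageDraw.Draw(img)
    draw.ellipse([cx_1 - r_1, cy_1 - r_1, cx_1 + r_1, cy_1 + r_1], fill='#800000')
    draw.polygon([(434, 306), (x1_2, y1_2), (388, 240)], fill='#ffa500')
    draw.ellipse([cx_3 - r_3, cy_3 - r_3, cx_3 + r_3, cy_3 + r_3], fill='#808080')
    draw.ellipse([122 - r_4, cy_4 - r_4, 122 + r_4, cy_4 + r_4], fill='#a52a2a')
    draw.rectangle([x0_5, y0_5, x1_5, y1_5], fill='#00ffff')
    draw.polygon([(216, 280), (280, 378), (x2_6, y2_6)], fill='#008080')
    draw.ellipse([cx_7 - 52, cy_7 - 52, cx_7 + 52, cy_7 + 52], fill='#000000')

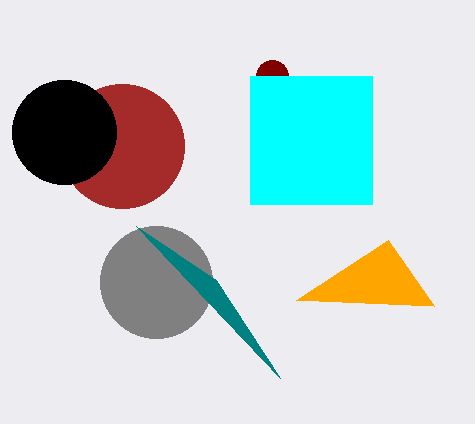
cx_1 = 272
cy_1 = 76
r_1 = 16
x1_2 = 296
y1_2 = 300
cx_3 = 156
cy_3 = 282
r_3 = 56
cy_4 = 146
r_4 = 62
x0_5 = 250
y0_5 = 76
x1_5 = 372
y1_5 = 204
x2_6 = 136
y2_6 = 226
cx_7 = 64
cy_7 = 132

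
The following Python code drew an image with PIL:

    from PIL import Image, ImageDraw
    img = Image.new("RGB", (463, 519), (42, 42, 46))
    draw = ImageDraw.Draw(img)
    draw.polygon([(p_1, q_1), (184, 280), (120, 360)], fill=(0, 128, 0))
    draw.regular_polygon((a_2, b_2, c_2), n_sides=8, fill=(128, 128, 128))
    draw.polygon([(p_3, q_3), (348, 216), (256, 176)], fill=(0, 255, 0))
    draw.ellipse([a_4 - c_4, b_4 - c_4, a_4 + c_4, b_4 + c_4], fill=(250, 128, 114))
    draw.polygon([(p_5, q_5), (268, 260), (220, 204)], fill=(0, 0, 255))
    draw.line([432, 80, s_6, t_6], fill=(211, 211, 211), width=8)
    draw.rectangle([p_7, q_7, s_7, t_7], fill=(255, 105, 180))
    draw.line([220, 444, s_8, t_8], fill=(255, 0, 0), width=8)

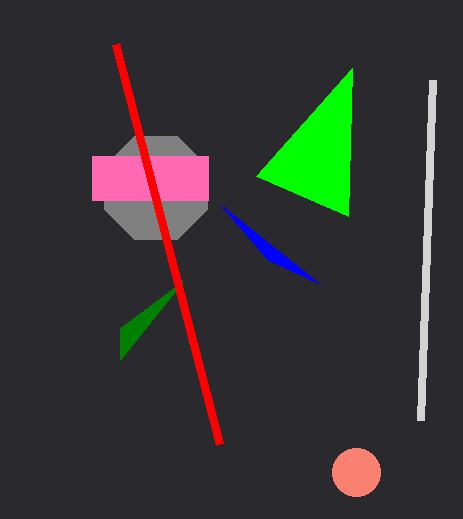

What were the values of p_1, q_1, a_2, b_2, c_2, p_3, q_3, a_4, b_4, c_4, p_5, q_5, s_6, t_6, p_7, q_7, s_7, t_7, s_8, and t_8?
p_1 = 120
q_1 = 328
a_2 = 156
b_2 = 188
c_2 = 56
p_3 = 352
q_3 = 68
a_4 = 356
b_4 = 472
c_4 = 24
p_5 = 320
q_5 = 284
s_6 = 420
t_6 = 420
p_7 = 92
q_7 = 156
s_7 = 208
t_7 = 200
s_8 = 116
t_8 = 44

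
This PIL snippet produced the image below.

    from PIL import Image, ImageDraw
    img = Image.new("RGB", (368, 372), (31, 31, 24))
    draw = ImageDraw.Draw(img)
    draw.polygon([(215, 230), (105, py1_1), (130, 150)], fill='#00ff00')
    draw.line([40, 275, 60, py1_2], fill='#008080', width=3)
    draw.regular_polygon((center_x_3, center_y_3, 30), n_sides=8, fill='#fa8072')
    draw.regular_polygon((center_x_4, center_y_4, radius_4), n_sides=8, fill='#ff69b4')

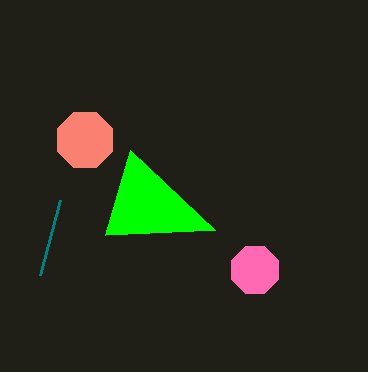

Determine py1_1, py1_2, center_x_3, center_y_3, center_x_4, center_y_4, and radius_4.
py1_1 = 235; py1_2 = 200; center_x_3 = 85; center_y_3 = 140; center_x_4 = 255; center_y_4 = 270; radius_4 = 25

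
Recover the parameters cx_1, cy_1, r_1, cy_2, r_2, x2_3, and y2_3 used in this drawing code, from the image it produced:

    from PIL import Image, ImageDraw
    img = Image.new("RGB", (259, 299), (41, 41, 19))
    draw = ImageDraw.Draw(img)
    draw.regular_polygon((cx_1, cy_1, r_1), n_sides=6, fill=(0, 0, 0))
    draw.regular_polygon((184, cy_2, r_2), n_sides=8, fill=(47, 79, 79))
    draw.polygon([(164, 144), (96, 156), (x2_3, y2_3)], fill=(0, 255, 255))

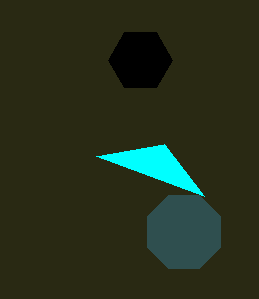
cx_1 = 140, cy_1 = 60, r_1 = 32, cy_2 = 232, r_2 = 40, x2_3 = 204, y2_3 = 196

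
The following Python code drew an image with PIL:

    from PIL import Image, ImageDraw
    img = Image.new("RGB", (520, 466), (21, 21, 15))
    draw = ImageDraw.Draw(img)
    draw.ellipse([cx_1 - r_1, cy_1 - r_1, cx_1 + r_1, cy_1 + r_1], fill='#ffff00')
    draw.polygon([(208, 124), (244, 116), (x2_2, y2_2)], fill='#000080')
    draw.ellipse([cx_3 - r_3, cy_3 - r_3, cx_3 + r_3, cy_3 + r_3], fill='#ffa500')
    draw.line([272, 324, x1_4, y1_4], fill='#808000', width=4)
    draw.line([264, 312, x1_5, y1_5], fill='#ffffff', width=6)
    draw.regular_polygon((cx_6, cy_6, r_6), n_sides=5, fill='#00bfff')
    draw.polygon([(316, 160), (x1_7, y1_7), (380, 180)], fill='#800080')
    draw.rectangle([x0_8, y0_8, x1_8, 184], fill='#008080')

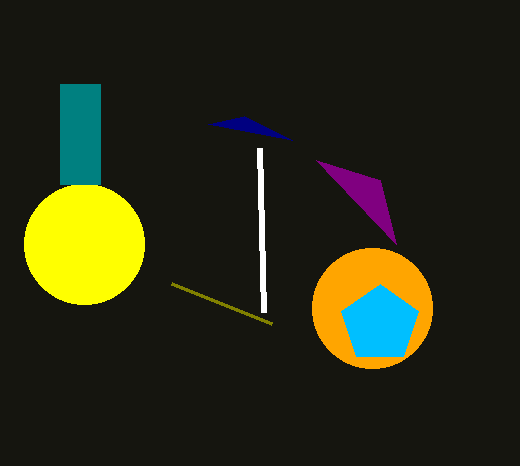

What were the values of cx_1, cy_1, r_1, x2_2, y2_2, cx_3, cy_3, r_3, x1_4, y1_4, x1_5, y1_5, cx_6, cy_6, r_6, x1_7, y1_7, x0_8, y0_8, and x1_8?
cx_1 = 84
cy_1 = 244
r_1 = 60
x2_2 = 292
y2_2 = 140
cx_3 = 372
cy_3 = 308
r_3 = 60
x1_4 = 172
y1_4 = 284
x1_5 = 260
y1_5 = 148
cx_6 = 380
cy_6 = 324
r_6 = 40
x1_7 = 396
y1_7 = 244
x0_8 = 60
y0_8 = 84
x1_8 = 100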